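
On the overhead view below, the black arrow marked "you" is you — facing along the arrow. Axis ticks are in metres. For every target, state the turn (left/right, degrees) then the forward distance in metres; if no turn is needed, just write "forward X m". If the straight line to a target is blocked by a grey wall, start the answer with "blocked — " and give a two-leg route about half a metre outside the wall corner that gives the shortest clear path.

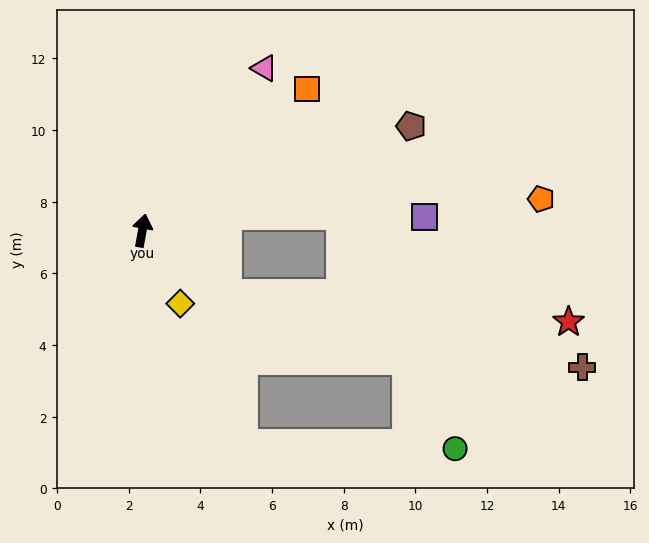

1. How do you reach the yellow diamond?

turn right 142°, forward 2.3 m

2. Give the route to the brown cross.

blocked — turn right 117°, forward 2.9 m, then turn left 26°, forward 10.1 m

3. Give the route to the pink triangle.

turn right 27°, forward 5.7 m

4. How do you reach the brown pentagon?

turn right 58°, forward 8.0 m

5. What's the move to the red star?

blocked — turn right 117°, forward 2.9 m, then turn left 33°, forward 9.6 m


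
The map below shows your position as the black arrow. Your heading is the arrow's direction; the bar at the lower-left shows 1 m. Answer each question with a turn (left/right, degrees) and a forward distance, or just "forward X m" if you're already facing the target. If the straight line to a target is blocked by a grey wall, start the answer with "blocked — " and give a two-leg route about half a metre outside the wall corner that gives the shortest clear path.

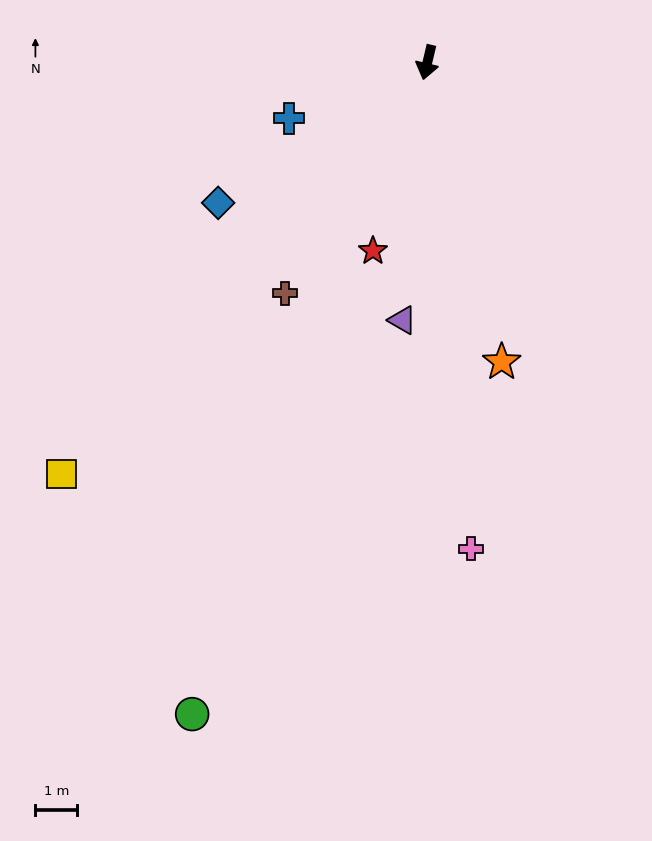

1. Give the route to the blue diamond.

turn right 43°, forward 6.1 m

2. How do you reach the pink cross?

turn left 18°, forward 11.7 m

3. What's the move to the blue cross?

turn right 55°, forward 3.6 m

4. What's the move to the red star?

turn right 3°, forward 4.7 m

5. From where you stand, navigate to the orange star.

turn left 27°, forward 7.4 m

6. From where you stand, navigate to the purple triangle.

turn left 8°, forward 6.2 m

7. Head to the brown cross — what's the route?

turn right 18°, forward 6.5 m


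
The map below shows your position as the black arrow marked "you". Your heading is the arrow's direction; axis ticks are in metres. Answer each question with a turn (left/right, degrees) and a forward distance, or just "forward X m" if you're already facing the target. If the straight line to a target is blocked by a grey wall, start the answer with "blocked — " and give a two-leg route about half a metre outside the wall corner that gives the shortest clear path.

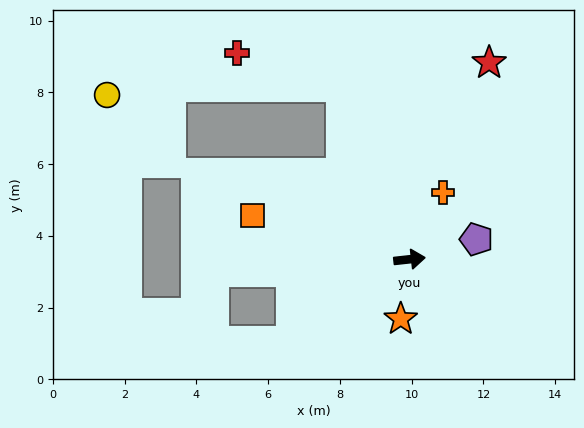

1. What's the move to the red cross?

blocked — turn left 105°, forward 5.2 m, then turn left 51°, forward 3.0 m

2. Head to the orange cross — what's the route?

turn left 57°, forward 2.1 m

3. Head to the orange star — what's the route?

turn right 105°, forward 1.7 m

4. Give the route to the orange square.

turn left 158°, forward 4.5 m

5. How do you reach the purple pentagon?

turn left 10°, forward 1.9 m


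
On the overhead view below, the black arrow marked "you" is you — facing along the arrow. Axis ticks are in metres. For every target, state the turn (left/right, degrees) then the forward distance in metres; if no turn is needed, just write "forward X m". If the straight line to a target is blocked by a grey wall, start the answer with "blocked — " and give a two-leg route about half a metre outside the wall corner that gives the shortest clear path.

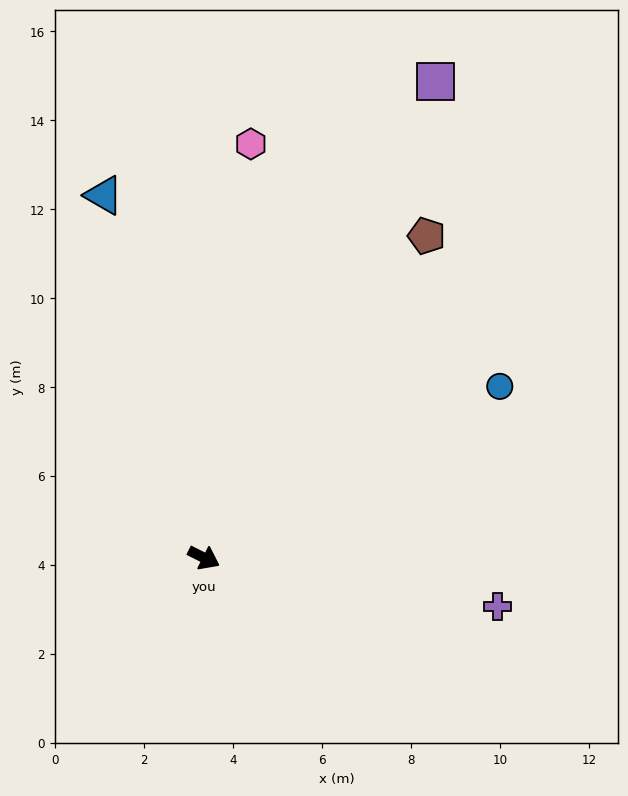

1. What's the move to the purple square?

turn left 91°, forward 11.9 m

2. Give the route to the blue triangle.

turn left 132°, forward 8.5 m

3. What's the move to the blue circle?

turn left 57°, forward 7.7 m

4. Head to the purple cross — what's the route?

turn left 17°, forward 6.7 m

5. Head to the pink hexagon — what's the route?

turn left 110°, forward 9.4 m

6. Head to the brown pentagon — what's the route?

turn left 82°, forward 8.8 m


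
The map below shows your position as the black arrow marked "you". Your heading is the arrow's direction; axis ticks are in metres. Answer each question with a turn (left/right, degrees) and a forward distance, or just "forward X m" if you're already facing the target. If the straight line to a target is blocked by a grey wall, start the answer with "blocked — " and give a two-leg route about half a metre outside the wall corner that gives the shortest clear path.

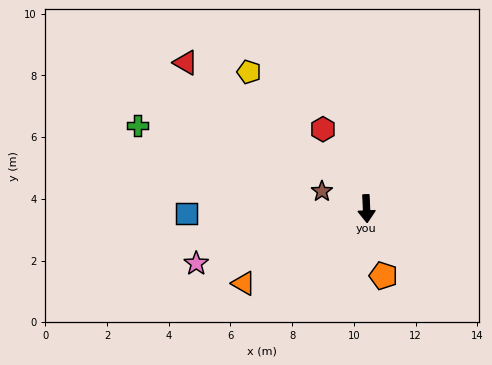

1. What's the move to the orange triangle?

turn right 61°, forward 4.7 m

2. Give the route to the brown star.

turn right 114°, forward 1.6 m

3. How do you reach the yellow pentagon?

turn right 142°, forward 5.8 m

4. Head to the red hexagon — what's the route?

turn right 154°, forward 2.9 m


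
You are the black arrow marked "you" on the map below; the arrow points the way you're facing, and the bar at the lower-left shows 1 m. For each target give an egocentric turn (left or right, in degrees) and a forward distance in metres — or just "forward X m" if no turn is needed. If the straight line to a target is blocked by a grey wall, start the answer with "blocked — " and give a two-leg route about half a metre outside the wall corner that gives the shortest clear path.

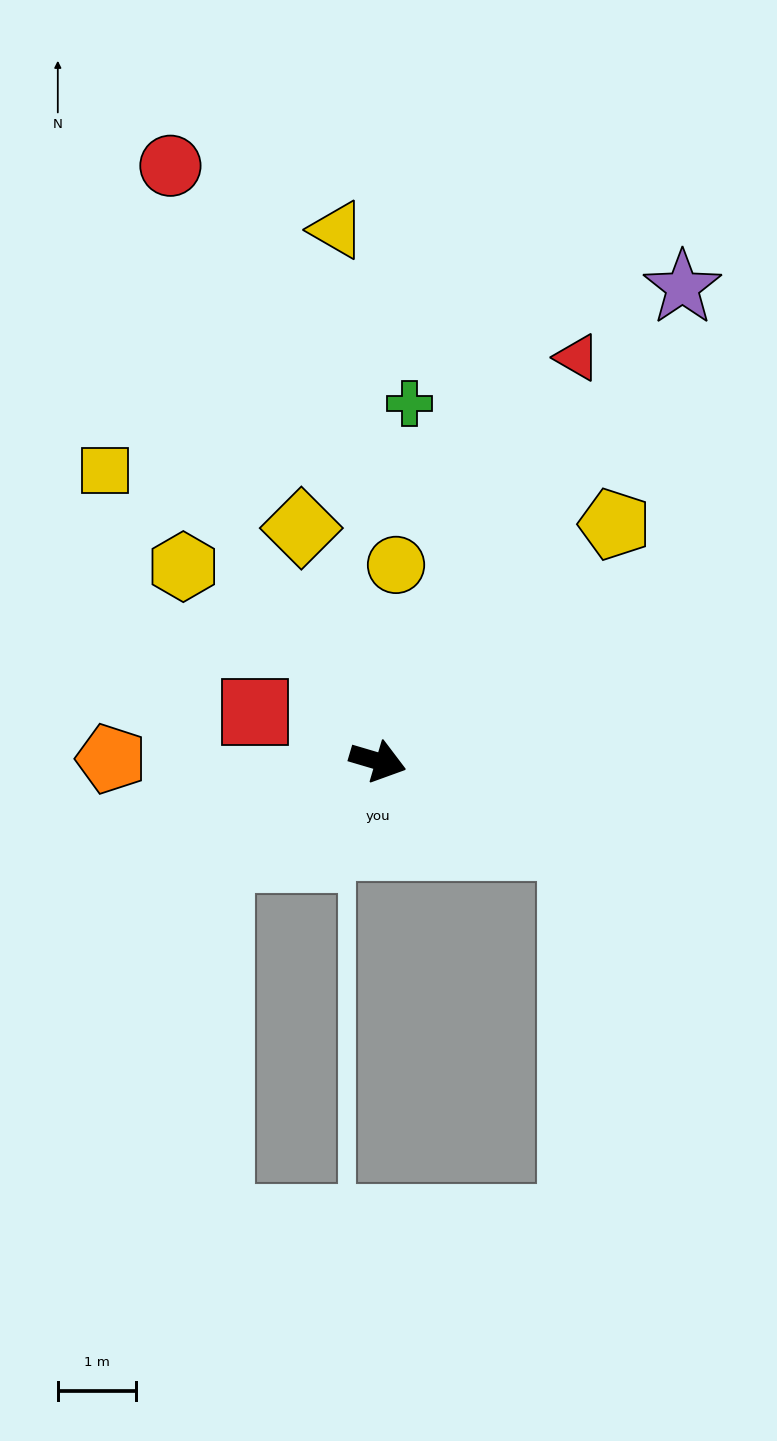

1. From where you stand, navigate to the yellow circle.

turn left 101°, forward 2.5 m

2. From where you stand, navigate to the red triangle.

turn left 80°, forward 5.7 m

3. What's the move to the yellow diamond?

turn left 125°, forward 3.1 m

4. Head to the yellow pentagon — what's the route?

turn left 61°, forward 4.3 m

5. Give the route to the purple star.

turn left 74°, forward 7.2 m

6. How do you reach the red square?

turn left 175°, forward 1.7 m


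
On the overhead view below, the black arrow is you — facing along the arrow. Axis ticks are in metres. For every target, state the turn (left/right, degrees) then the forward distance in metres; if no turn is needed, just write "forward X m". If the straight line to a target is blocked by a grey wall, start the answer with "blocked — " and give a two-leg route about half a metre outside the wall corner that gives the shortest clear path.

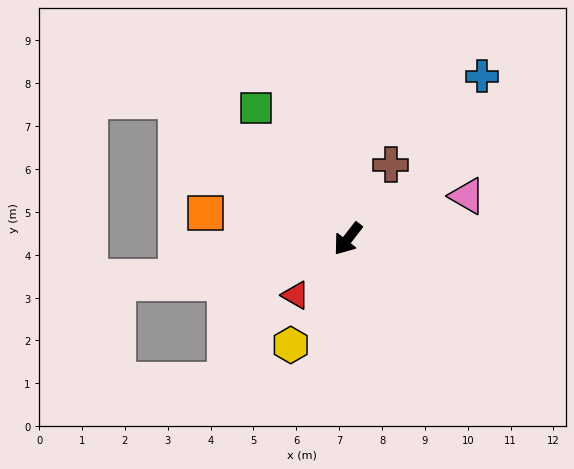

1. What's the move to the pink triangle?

turn left 148°, forward 3.0 m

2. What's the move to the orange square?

turn right 62°, forward 3.4 m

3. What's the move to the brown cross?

turn right 172°, forward 2.0 m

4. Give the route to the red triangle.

turn right 5°, forward 1.8 m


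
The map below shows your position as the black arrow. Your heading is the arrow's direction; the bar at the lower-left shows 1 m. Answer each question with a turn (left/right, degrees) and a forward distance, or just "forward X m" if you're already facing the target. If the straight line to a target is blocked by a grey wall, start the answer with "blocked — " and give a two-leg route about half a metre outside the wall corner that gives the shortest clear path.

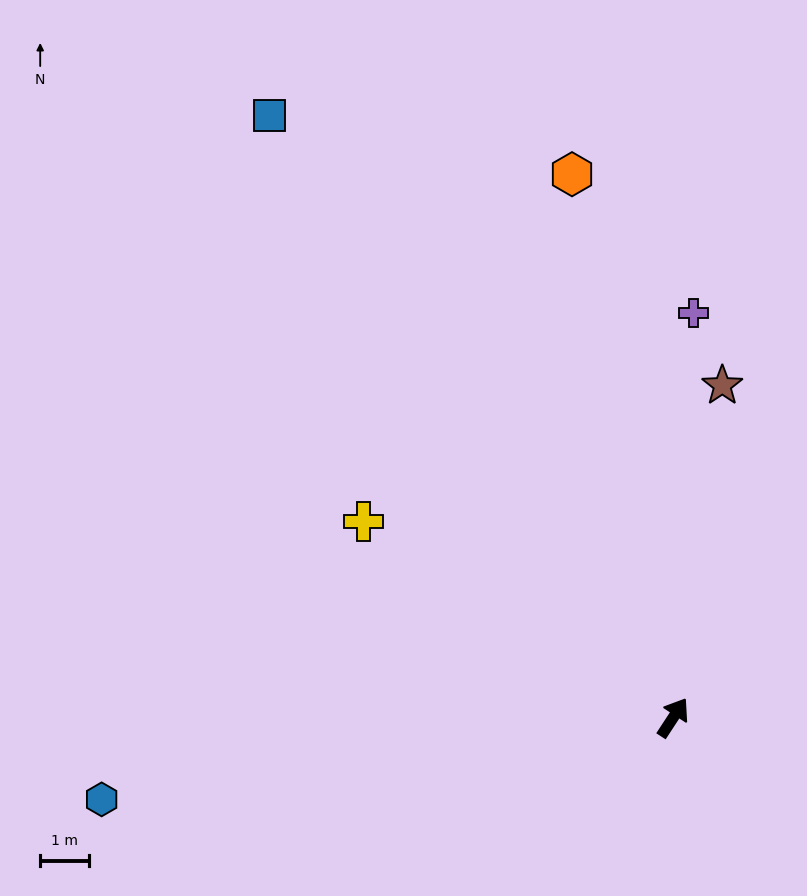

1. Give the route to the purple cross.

turn left 30°, forward 8.4 m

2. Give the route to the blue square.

turn left 67°, forward 15.0 m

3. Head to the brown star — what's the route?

turn left 25°, forward 6.9 m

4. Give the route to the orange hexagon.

turn left 44°, forward 11.4 m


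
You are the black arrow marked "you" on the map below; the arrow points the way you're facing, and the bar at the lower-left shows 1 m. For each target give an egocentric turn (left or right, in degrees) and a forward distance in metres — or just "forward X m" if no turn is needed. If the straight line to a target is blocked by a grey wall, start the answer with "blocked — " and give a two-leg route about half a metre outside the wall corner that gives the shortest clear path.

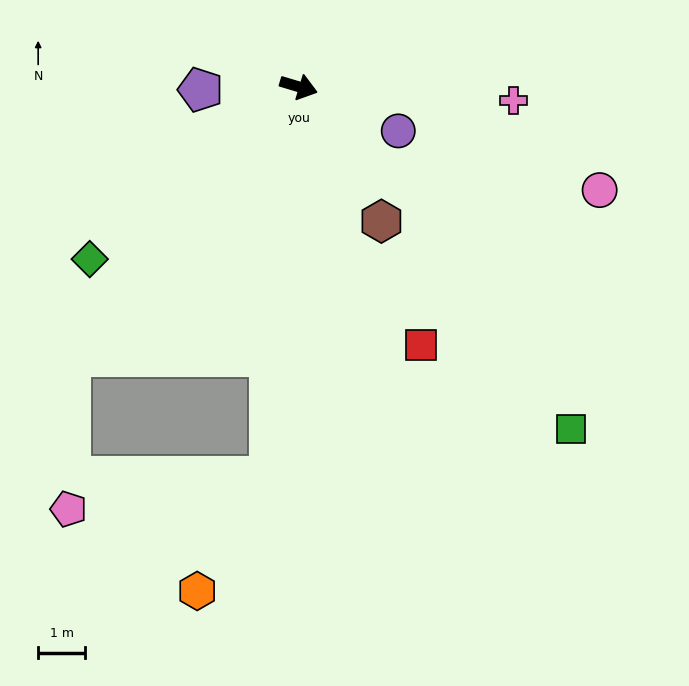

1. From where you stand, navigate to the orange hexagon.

blocked — turn right 78°, forward 8.3 m, then turn right 27°, forward 2.9 m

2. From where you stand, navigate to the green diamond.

turn right 124°, forward 5.8 m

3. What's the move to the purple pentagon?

turn right 162°, forward 2.1 m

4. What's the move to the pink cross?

turn left 13°, forward 4.6 m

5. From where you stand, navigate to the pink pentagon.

blocked — turn right 113°, forward 7.5 m, then turn left 39°, forward 3.2 m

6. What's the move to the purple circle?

turn right 7°, forward 2.3 m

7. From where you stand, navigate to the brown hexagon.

turn right 42°, forward 3.4 m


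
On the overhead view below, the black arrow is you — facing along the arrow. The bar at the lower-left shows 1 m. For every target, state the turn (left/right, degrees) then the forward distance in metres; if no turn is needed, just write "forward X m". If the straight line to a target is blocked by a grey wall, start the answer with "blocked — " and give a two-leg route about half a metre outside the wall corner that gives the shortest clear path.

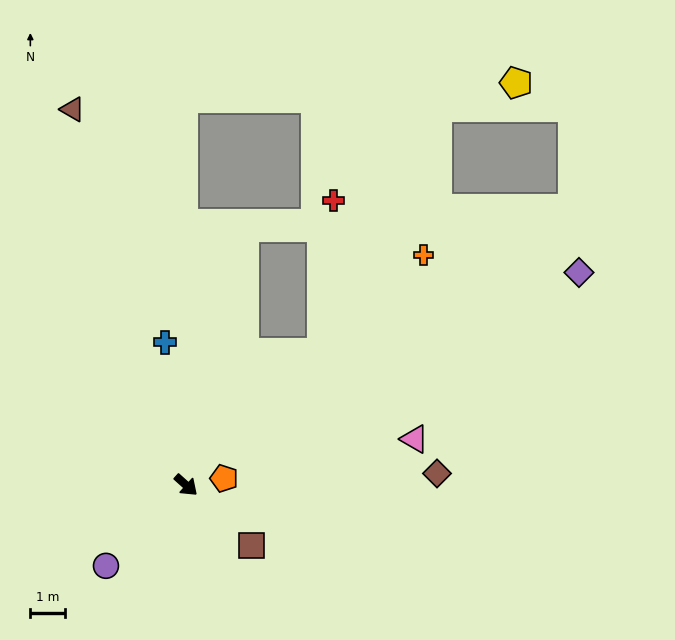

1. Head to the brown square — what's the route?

forward 2.6 m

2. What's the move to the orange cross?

turn left 86°, forward 9.6 m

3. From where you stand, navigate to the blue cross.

turn left 140°, forward 4.2 m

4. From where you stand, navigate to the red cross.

blocked — turn left 86°, forward 5.5 m, then turn left 41°, forward 4.4 m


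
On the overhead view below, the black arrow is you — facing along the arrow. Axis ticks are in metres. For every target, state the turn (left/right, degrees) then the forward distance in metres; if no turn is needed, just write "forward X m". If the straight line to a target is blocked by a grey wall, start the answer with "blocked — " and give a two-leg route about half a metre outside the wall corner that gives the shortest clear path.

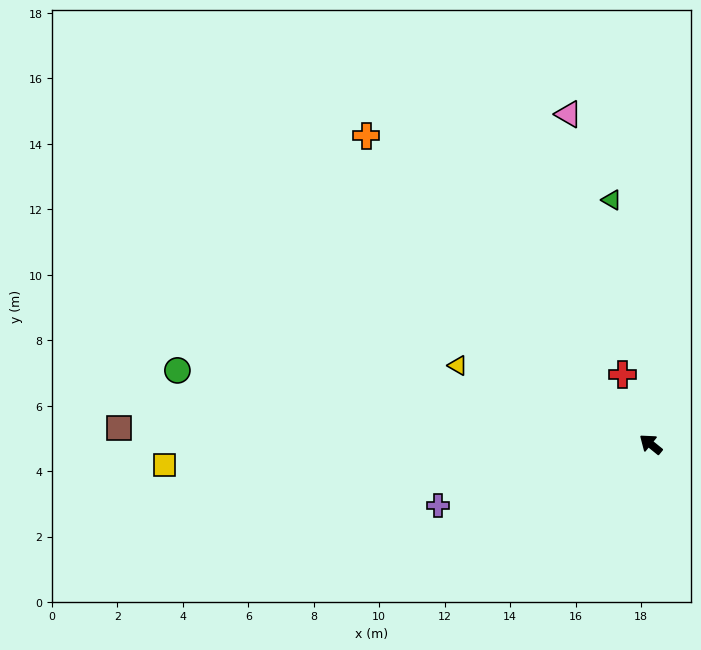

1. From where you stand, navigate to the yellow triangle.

turn left 17°, forward 6.4 m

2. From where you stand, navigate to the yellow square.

turn left 41°, forward 14.9 m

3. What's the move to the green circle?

turn left 30°, forward 14.6 m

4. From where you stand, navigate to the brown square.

turn left 37°, forward 16.3 m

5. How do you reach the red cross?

turn right 29°, forward 2.3 m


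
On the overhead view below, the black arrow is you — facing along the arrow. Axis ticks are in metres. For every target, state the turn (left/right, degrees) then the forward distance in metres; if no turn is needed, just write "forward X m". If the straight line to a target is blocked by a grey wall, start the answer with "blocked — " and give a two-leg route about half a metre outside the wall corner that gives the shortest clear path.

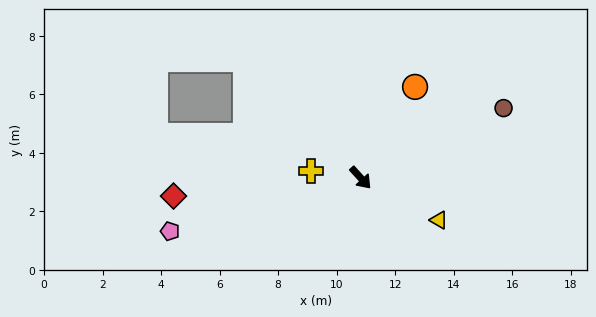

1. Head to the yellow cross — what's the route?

turn right 140°, forward 1.7 m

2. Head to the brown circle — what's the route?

turn left 74°, forward 5.4 m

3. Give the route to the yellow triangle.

turn left 19°, forward 3.0 m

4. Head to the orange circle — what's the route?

turn left 107°, forward 3.6 m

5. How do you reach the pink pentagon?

turn right 117°, forward 6.8 m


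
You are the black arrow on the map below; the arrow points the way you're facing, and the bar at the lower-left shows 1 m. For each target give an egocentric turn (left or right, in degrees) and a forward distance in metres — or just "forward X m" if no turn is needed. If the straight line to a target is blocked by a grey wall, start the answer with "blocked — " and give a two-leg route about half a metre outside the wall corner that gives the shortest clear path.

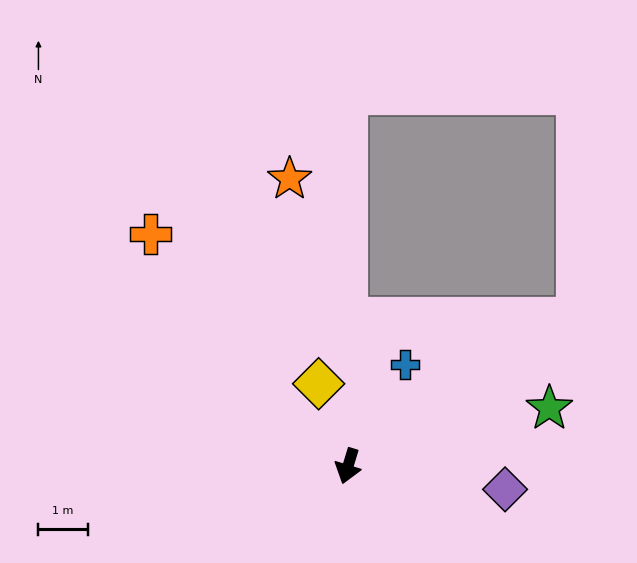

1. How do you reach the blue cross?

turn left 168°, forward 2.4 m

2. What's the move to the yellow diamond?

turn right 143°, forward 1.8 m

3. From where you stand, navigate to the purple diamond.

turn left 99°, forward 3.2 m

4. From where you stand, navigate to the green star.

turn left 123°, forward 4.3 m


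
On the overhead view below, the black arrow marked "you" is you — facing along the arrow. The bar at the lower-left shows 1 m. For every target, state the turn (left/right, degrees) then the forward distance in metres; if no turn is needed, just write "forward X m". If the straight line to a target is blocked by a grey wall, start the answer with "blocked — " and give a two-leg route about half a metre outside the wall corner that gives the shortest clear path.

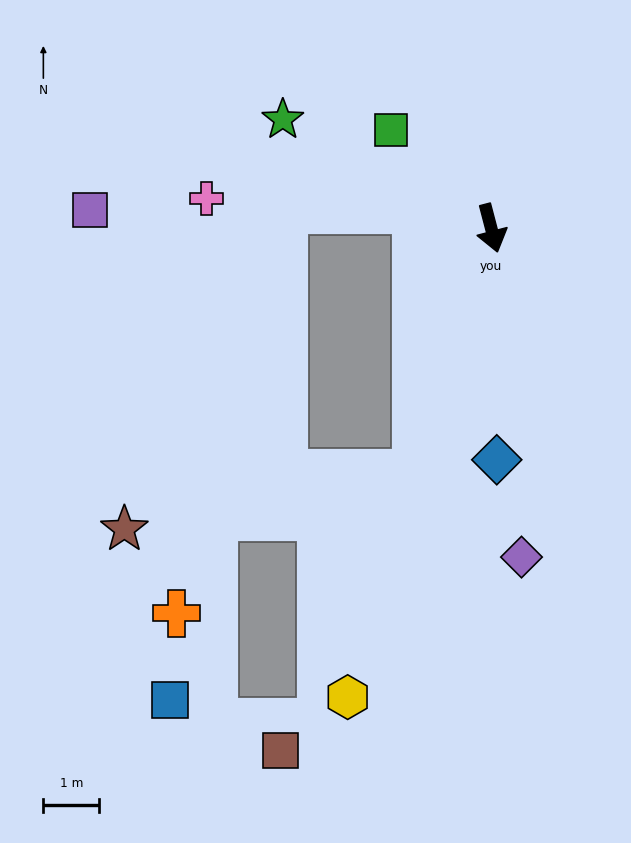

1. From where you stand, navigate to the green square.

turn right 149°, forward 2.5 m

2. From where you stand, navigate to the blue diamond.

turn right 13°, forward 4.1 m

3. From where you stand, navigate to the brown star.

blocked — turn right 32°, forward 4.6 m, then turn right 62°, forward 5.3 m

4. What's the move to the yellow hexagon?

turn right 32°, forward 8.7 m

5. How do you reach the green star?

turn right 132°, forward 4.2 m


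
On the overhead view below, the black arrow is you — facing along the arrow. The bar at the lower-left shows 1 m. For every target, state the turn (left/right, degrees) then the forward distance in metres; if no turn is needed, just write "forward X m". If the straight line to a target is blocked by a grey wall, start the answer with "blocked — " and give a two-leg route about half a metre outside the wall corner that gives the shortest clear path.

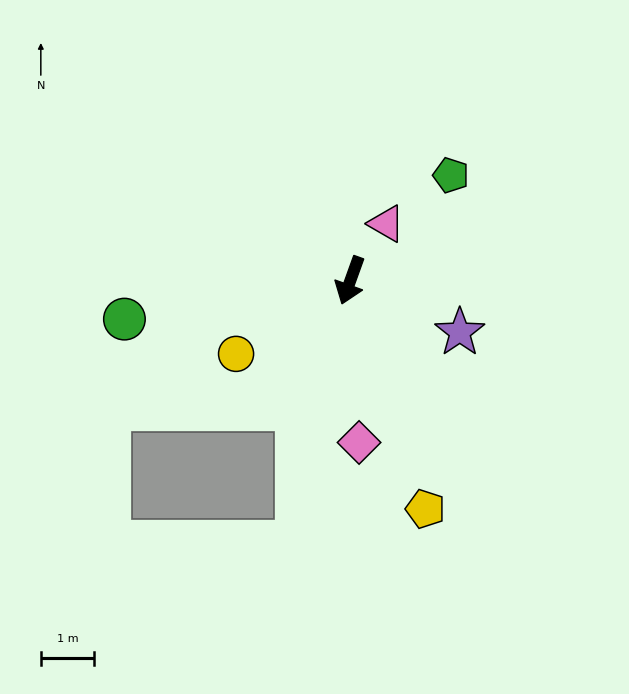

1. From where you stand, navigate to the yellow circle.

turn right 37°, forward 2.6 m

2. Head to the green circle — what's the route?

turn right 60°, forward 4.3 m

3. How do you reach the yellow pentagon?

turn left 38°, forward 4.5 m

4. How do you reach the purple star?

turn left 84°, forward 2.3 m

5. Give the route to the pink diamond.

turn left 23°, forward 3.1 m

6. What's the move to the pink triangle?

turn left 167°, forward 1.3 m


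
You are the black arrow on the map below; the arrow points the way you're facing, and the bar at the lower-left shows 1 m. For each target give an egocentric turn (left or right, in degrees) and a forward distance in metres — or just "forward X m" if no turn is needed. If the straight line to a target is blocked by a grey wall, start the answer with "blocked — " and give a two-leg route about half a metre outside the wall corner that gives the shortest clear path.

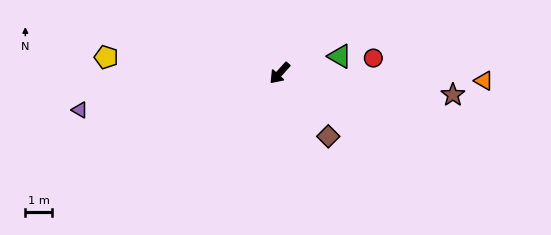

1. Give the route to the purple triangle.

turn right 37°, forward 7.5 m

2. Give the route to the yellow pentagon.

turn right 53°, forward 6.4 m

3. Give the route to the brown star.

turn left 125°, forward 6.4 m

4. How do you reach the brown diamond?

turn left 80°, forward 2.9 m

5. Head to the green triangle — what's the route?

turn left 148°, forward 2.3 m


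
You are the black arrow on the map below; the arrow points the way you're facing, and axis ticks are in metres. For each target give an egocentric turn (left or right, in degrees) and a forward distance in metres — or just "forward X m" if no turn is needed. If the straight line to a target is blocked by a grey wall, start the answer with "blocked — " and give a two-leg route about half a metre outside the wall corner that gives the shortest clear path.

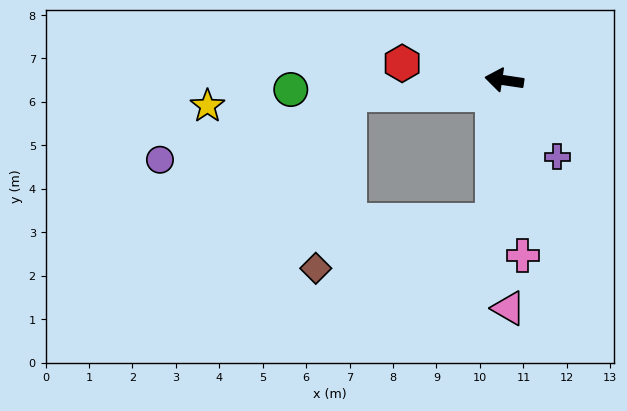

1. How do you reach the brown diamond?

blocked — turn left 94°, forward 3.3 m, then turn right 71°, forward 4.2 m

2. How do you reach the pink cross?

turn left 105°, forward 4.1 m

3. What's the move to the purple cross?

turn left 133°, forward 2.1 m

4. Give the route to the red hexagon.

forward 2.4 m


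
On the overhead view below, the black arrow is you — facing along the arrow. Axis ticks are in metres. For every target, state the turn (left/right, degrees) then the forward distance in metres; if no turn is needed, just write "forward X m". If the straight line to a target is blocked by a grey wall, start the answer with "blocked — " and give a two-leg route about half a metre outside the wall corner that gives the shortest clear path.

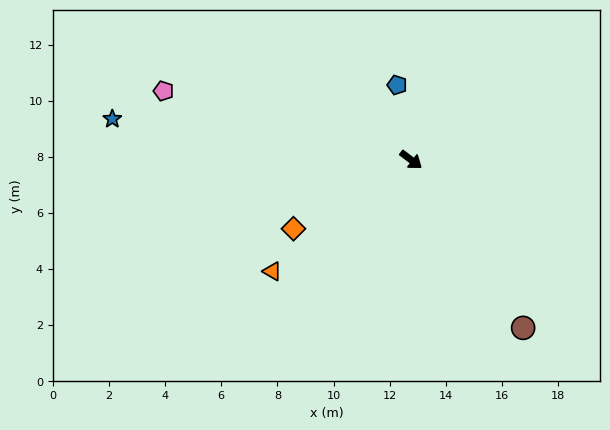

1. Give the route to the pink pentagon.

turn right 158°, forward 9.1 m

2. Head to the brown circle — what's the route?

turn right 19°, forward 7.2 m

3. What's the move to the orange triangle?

turn right 104°, forward 6.3 m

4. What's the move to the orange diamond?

turn right 112°, forward 4.9 m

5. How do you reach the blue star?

turn right 151°, forward 10.7 m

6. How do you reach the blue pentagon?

turn left 138°, forward 2.7 m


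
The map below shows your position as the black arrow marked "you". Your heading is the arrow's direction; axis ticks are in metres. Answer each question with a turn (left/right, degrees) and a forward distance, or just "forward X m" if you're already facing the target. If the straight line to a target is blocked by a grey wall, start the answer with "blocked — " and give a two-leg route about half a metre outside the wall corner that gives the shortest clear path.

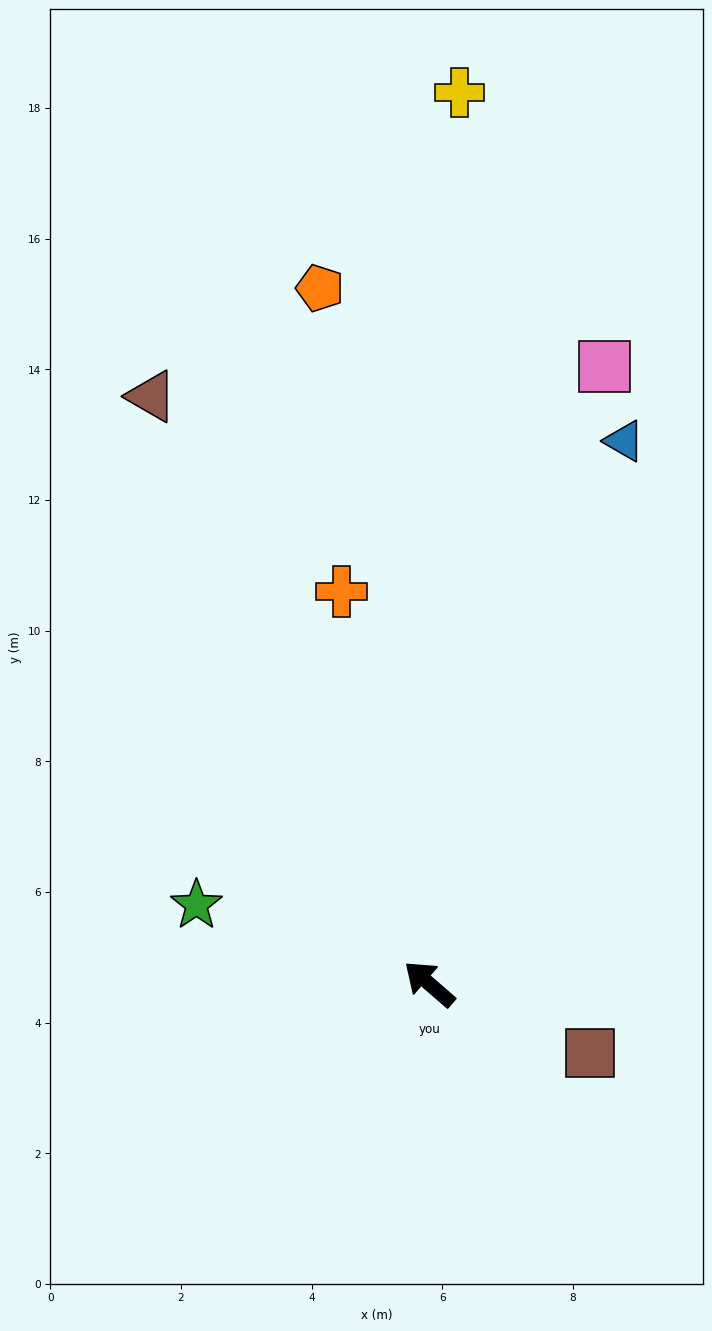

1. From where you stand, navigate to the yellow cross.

turn right 51°, forward 13.7 m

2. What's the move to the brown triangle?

turn right 24°, forward 9.9 m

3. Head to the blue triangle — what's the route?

turn right 69°, forward 8.8 m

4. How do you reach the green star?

turn left 22°, forward 3.8 m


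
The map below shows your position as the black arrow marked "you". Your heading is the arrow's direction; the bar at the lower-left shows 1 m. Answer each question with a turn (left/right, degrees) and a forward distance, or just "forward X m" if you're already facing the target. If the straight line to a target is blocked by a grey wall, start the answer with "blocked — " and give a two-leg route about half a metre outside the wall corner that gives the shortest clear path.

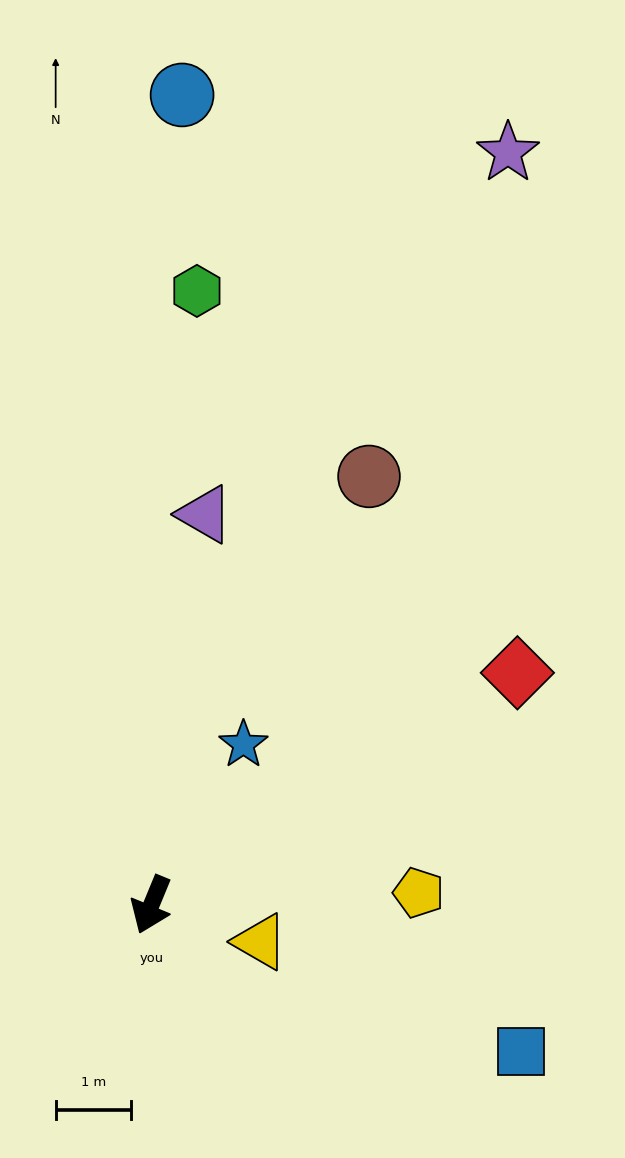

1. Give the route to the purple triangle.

turn right 165°, forward 5.2 m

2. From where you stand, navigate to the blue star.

turn left 173°, forward 2.5 m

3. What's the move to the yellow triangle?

turn left 94°, forward 1.5 m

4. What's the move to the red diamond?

turn left 145°, forward 5.7 m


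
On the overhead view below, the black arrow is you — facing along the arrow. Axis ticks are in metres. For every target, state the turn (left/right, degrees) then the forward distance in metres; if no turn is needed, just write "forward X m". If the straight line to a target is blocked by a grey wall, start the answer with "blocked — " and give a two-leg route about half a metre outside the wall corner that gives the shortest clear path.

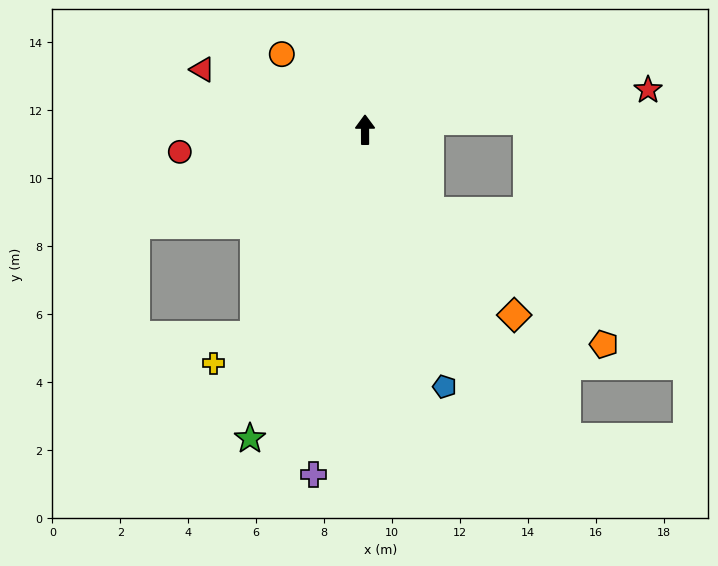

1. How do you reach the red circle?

turn left 97°, forward 5.5 m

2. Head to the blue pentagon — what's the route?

turn right 163°, forward 7.9 m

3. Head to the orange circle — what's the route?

turn left 48°, forward 3.3 m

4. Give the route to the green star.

turn left 159°, forward 9.7 m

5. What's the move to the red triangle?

turn left 70°, forward 5.1 m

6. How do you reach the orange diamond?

turn right 141°, forward 7.0 m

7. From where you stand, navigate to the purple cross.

turn left 171°, forward 10.3 m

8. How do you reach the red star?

turn right 82°, forward 8.4 m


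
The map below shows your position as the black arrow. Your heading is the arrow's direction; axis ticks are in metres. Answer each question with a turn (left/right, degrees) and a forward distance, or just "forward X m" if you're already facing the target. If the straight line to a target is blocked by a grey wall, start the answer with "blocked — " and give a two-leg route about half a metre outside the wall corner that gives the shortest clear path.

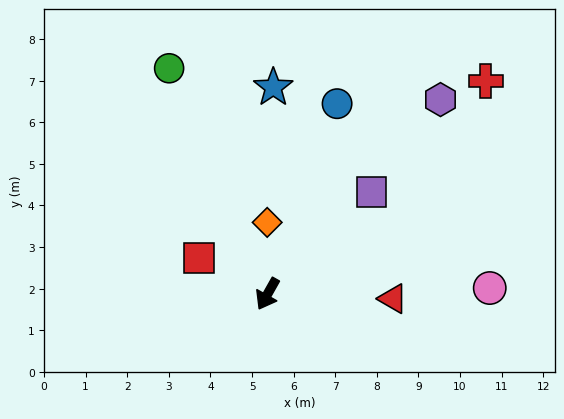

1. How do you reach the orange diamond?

turn right 150°, forward 1.7 m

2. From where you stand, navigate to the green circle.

turn right 127°, forward 5.9 m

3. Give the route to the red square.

turn right 88°, forward 1.9 m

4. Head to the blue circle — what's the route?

turn right 171°, forward 4.9 m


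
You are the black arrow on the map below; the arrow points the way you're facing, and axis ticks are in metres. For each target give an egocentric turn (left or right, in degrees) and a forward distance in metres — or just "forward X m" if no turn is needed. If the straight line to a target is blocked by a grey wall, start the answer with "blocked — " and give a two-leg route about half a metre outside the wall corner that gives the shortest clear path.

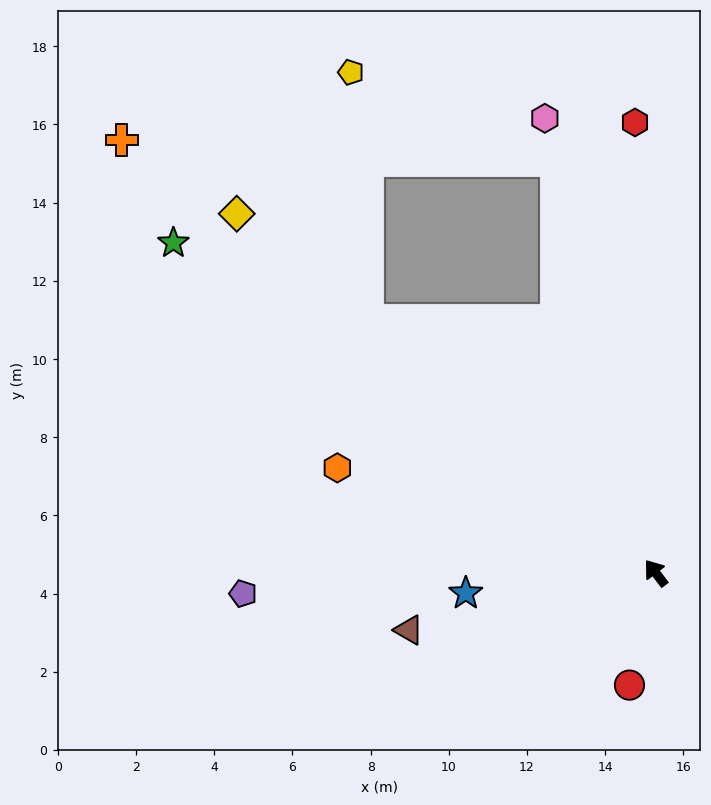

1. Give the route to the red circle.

turn left 130°, forward 2.9 m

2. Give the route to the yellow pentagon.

blocked — turn left 12°, forward 9.8 m, then turn right 45°, forward 6.4 m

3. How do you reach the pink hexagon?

turn right 24°, forward 12.0 m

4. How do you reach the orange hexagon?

turn left 34°, forward 8.6 m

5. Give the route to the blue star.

turn left 59°, forward 4.9 m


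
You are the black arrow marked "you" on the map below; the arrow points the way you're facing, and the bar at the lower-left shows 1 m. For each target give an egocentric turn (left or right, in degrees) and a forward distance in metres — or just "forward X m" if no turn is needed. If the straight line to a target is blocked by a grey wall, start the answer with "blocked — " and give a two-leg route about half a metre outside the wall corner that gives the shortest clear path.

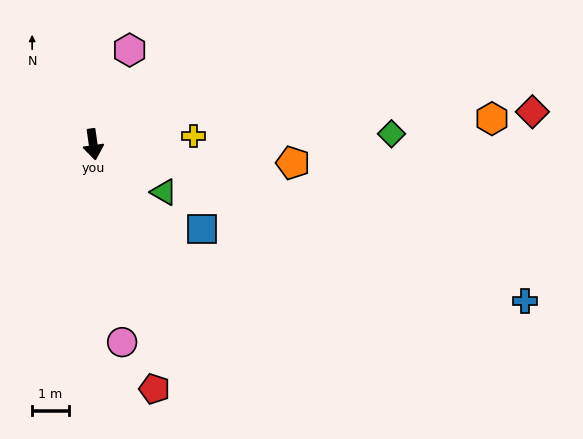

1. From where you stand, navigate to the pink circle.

forward 5.4 m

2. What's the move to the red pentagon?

turn left 6°, forward 6.9 m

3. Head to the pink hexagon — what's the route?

turn left 151°, forward 2.7 m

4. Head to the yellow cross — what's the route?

turn left 87°, forward 2.7 m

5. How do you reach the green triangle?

turn left 48°, forward 2.3 m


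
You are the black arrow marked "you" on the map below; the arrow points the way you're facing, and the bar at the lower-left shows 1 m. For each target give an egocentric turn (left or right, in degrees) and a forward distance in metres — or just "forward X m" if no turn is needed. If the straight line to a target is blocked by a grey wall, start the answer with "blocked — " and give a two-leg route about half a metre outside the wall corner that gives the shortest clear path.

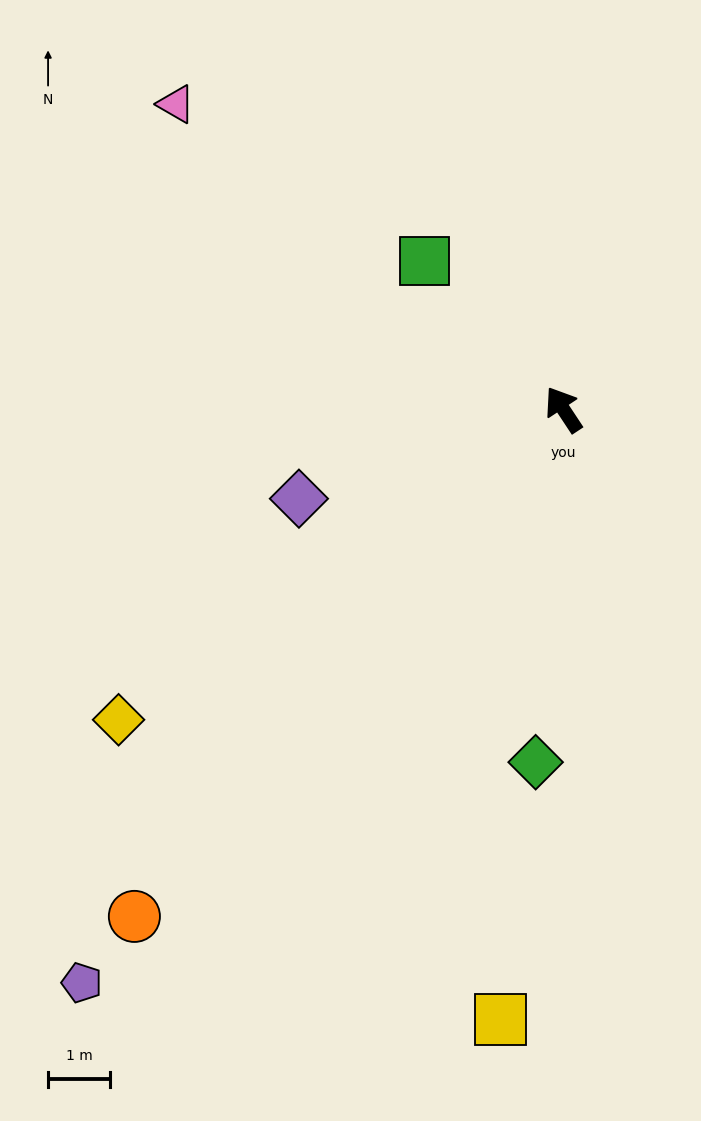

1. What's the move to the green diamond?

turn left 142°, forward 5.7 m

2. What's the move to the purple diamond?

turn left 75°, forward 4.5 m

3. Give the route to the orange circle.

turn left 106°, forward 10.8 m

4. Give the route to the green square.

turn left 10°, forward 3.3 m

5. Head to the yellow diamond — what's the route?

turn left 91°, forward 8.8 m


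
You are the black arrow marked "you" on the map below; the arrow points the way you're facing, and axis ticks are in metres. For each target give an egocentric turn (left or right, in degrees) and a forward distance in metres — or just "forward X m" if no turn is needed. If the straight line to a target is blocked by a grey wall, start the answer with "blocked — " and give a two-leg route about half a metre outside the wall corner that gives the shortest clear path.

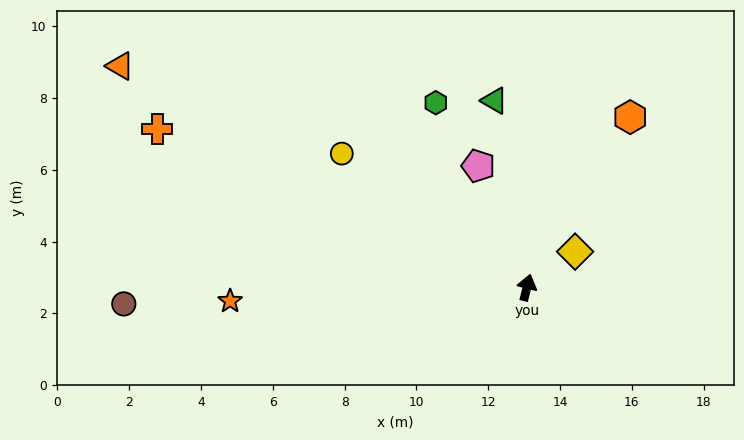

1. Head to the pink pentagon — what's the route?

turn left 36°, forward 3.6 m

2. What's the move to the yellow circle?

turn left 68°, forward 6.4 m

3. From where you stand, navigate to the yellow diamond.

turn right 39°, forward 1.7 m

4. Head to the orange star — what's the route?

turn left 107°, forward 8.3 m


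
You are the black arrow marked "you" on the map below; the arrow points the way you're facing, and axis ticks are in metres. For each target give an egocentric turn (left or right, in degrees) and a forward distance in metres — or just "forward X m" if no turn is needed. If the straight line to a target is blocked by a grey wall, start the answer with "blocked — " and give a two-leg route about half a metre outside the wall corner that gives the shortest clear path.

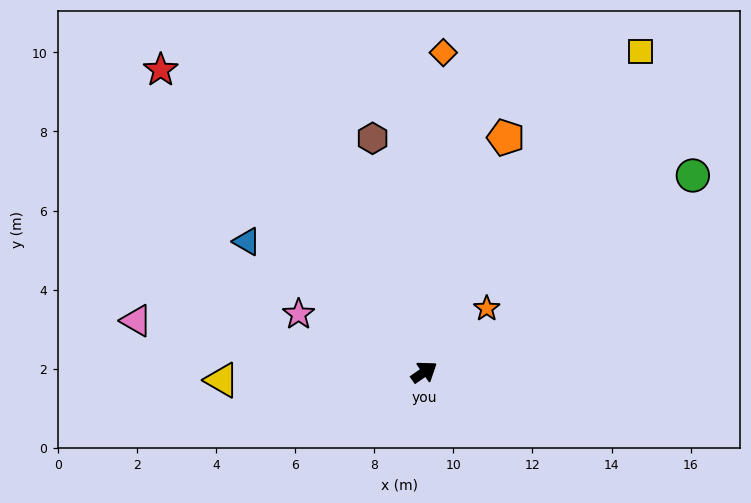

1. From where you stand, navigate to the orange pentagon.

turn left 36°, forward 6.3 m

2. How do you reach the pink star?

turn left 120°, forward 3.5 m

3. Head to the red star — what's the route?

turn left 96°, forward 10.1 m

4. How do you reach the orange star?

turn left 11°, forward 2.3 m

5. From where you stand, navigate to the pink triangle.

turn left 135°, forward 7.4 m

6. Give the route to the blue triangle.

turn left 109°, forward 5.6 m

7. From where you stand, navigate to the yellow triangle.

turn left 147°, forward 5.1 m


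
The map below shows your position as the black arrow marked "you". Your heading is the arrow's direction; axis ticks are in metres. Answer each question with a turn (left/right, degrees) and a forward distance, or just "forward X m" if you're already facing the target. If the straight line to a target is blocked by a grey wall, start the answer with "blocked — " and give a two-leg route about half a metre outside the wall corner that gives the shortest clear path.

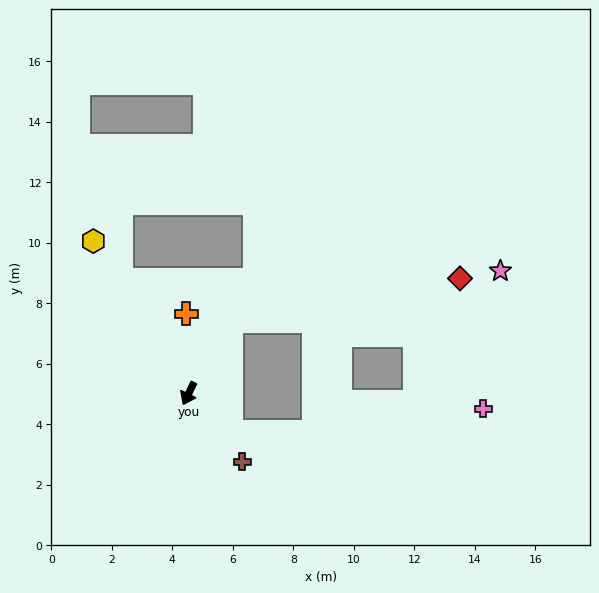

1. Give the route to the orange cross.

turn right 152°, forward 2.6 m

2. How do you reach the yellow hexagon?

turn right 122°, forward 5.9 m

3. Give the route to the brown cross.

turn left 64°, forward 2.9 m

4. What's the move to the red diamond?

blocked — turn left 176°, forward 2.8 m, then turn right 50°, forward 7.7 m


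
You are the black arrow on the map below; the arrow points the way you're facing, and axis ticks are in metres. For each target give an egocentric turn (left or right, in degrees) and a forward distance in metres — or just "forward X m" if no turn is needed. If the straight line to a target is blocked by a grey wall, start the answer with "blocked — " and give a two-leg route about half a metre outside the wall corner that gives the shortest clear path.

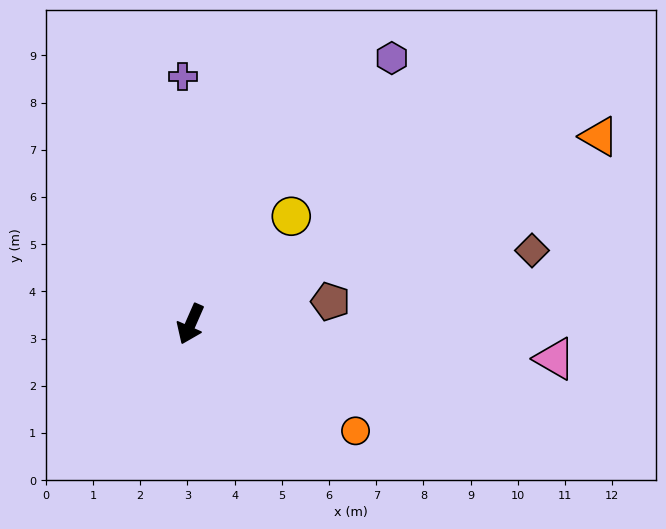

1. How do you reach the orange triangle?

turn left 138°, forward 9.5 m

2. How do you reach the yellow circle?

turn left 161°, forward 3.1 m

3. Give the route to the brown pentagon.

turn left 123°, forward 3.0 m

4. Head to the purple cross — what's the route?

turn right 155°, forward 5.2 m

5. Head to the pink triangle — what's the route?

turn left 108°, forward 7.7 m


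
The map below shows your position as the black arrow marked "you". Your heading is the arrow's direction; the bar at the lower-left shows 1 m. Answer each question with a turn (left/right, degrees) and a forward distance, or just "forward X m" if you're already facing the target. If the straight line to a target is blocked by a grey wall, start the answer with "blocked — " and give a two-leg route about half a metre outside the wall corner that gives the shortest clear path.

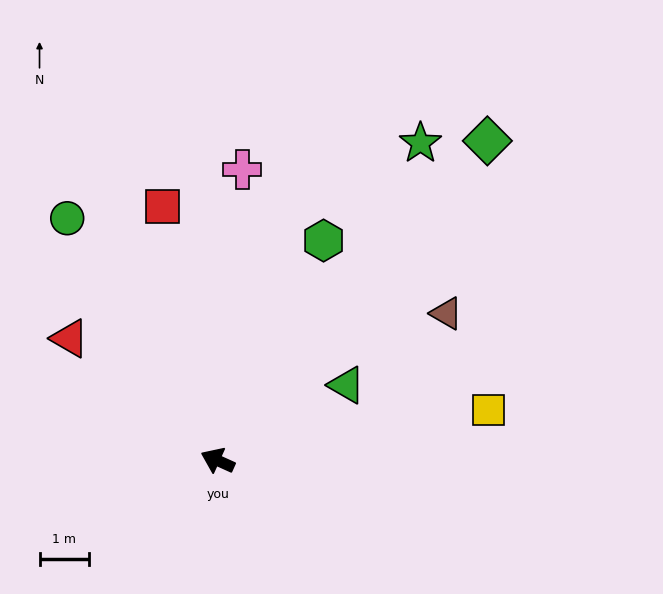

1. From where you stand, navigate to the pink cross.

turn right 71°, forward 5.9 m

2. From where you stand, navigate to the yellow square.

turn right 145°, forward 5.6 m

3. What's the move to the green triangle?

turn right 125°, forward 3.0 m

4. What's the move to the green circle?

turn right 34°, forward 5.8 m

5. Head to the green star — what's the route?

turn right 98°, forward 7.6 m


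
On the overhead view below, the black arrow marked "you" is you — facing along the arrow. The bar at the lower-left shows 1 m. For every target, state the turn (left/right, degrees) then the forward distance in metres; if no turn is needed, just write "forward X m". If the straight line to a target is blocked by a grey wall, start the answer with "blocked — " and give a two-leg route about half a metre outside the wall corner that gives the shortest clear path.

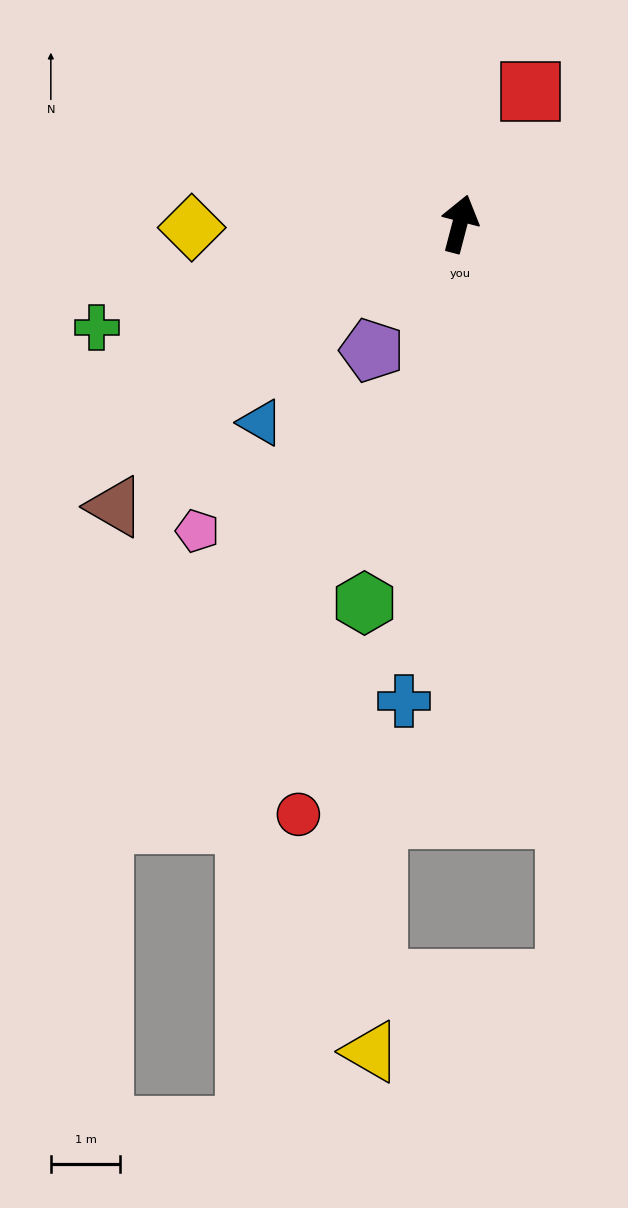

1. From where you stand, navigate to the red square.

turn right 13°, forward 2.2 m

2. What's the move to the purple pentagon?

turn left 160°, forward 2.2 m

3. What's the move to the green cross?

turn left 121°, forward 5.4 m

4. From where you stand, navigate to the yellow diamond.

turn left 105°, forward 3.9 m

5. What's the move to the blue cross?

turn right 172°, forward 6.9 m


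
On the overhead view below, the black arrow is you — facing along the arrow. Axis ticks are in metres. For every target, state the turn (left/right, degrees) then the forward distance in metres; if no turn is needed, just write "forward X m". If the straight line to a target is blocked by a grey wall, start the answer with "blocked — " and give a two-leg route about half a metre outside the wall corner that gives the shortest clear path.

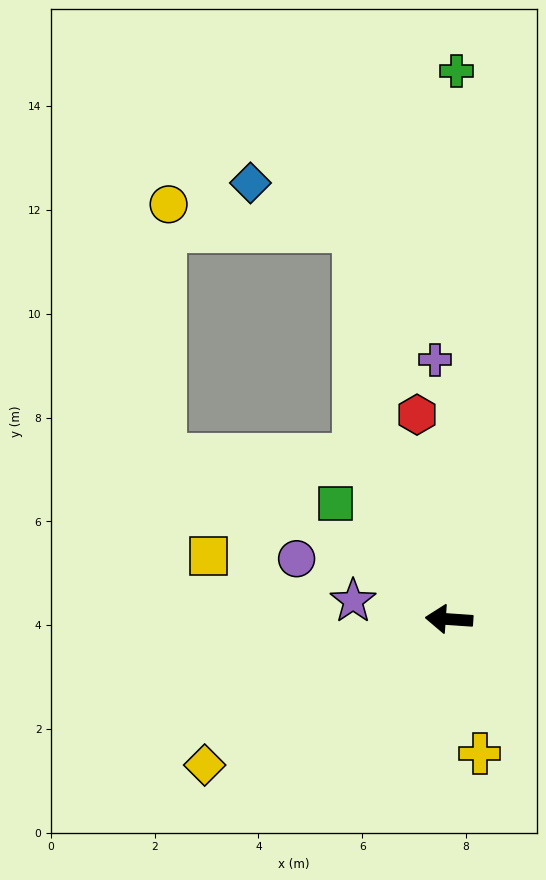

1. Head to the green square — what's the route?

turn right 42°, forward 3.1 m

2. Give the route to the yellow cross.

turn left 107°, forward 2.7 m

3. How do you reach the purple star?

turn right 7°, forward 1.9 m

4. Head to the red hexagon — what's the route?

turn right 77°, forward 4.0 m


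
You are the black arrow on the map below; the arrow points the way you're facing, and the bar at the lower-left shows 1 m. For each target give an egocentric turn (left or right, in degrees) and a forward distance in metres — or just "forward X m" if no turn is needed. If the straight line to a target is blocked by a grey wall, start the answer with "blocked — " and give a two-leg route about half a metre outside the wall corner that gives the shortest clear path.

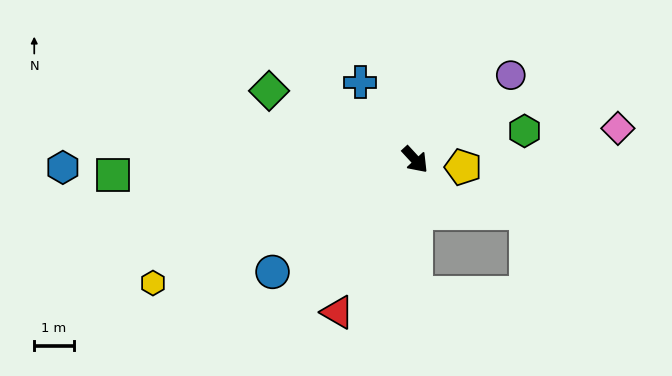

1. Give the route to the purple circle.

turn left 89°, forward 3.2 m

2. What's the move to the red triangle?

turn right 70°, forward 4.3 m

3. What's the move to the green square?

turn right 130°, forward 7.6 m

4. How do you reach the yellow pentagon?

turn left 39°, forward 1.2 m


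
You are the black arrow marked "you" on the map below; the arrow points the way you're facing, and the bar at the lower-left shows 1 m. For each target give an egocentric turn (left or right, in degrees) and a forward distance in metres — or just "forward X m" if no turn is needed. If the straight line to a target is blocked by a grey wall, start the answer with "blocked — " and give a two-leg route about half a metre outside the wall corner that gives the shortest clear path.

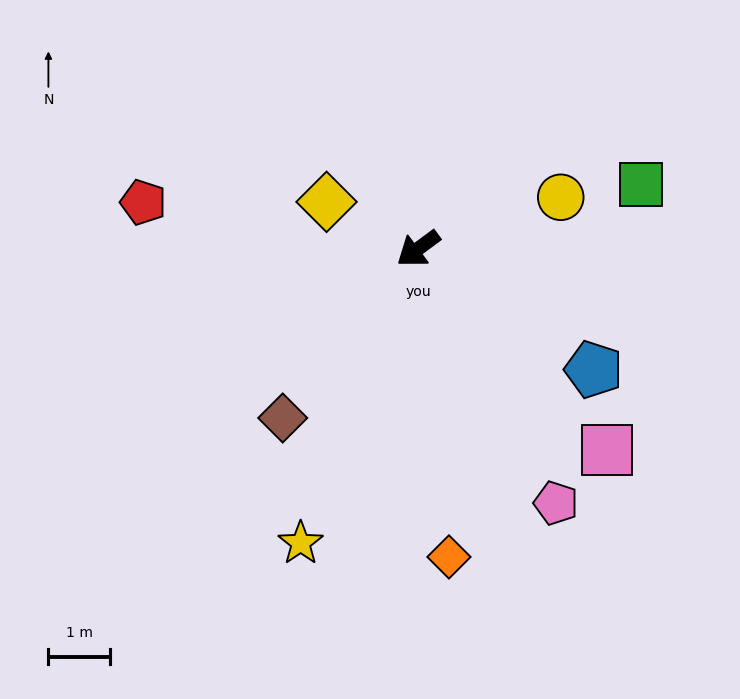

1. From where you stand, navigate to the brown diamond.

turn left 15°, forward 3.5 m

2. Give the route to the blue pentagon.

turn left 109°, forward 3.4 m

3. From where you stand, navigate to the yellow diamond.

turn right 64°, forward 1.7 m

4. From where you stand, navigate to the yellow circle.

turn left 163°, forward 2.4 m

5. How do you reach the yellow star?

turn left 32°, forward 5.1 m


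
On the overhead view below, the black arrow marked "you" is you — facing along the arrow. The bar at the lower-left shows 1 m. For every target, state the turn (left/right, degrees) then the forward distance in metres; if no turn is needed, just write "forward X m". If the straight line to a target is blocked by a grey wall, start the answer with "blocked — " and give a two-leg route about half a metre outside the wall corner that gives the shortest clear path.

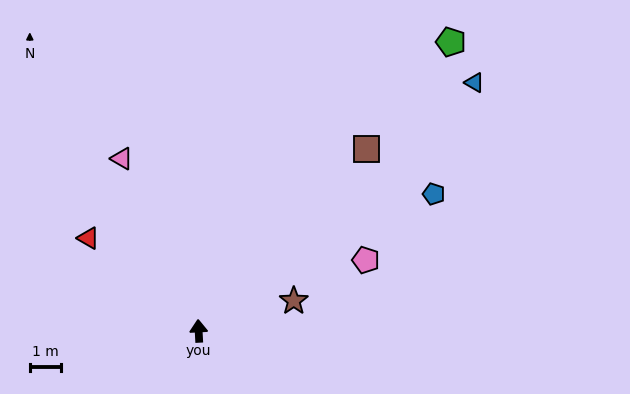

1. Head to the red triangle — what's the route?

turn left 47°, forward 4.6 m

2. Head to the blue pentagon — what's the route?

turn right 63°, forward 8.7 m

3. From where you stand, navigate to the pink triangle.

turn left 21°, forward 6.0 m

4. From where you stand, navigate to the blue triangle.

turn right 51°, forward 11.9 m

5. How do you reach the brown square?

turn right 46°, forward 7.9 m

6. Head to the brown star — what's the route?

turn right 75°, forward 3.2 m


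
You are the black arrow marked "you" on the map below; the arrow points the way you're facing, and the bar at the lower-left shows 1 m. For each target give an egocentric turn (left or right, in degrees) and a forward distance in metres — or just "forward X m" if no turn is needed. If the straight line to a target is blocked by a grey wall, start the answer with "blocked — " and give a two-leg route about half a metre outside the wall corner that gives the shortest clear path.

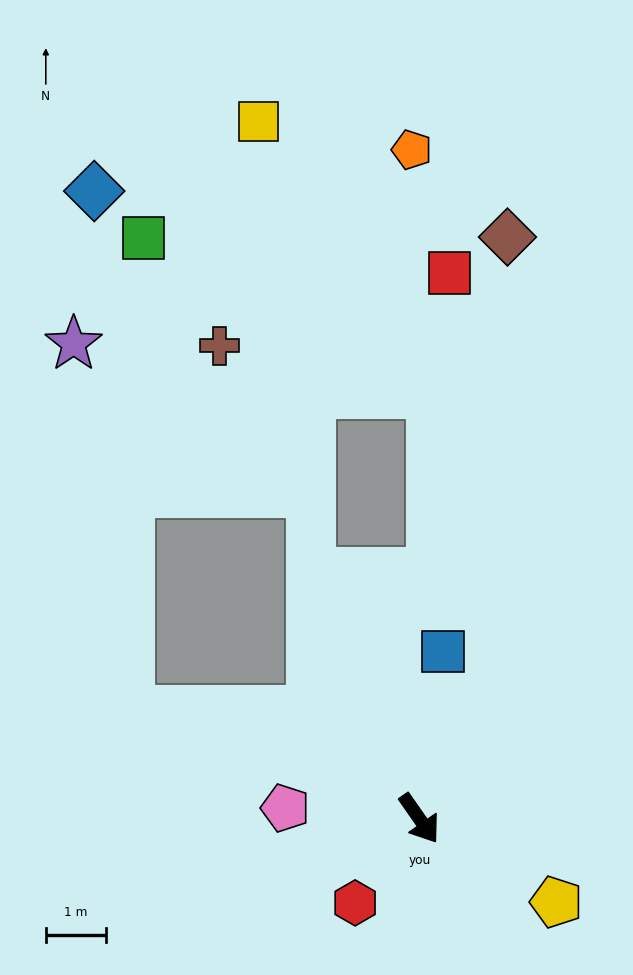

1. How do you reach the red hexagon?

turn right 72°, forward 1.8 m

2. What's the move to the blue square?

turn left 137°, forward 2.8 m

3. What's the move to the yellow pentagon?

turn left 24°, forward 2.7 m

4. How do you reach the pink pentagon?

turn right 129°, forward 2.2 m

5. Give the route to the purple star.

blocked — turn right 145°, forward 5.2 m, then turn right 61°, forward 6.2 m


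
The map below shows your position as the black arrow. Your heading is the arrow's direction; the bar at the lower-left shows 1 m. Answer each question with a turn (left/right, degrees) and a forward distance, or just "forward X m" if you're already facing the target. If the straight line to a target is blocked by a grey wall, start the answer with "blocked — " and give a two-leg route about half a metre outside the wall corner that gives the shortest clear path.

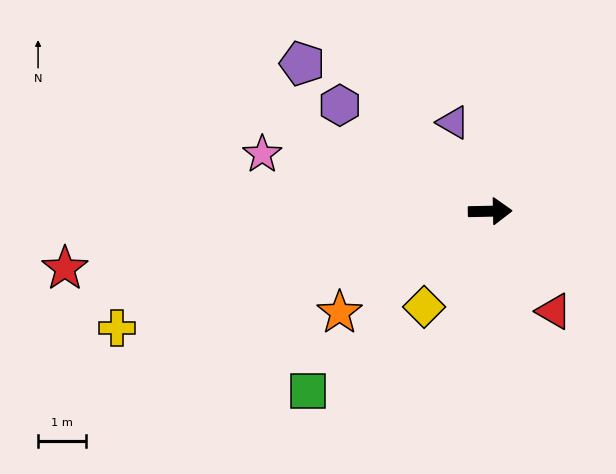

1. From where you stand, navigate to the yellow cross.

turn right 164°, forward 8.1 m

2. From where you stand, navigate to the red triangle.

turn right 59°, forward 2.5 m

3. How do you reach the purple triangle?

turn left 111°, forward 2.0 m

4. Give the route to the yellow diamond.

turn right 126°, forward 2.4 m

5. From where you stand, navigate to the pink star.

turn left 165°, forward 4.9 m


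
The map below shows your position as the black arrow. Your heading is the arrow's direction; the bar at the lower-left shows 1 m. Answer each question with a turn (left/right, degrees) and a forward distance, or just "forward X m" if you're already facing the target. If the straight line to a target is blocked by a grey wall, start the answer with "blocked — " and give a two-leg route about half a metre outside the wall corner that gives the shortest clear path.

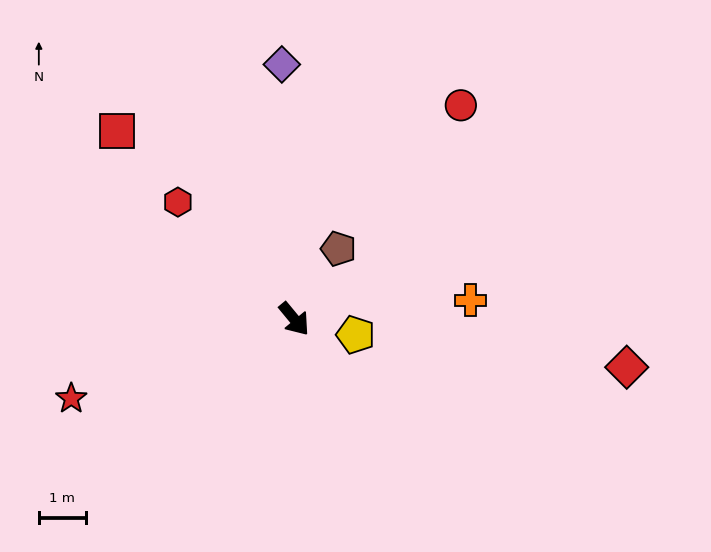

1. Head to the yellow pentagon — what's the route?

turn left 36°, forward 1.4 m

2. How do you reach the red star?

turn right 110°, forward 5.1 m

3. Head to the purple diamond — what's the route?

turn left 143°, forward 5.5 m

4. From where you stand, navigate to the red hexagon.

turn right 175°, forward 3.5 m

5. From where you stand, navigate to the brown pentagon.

turn left 108°, forward 1.8 m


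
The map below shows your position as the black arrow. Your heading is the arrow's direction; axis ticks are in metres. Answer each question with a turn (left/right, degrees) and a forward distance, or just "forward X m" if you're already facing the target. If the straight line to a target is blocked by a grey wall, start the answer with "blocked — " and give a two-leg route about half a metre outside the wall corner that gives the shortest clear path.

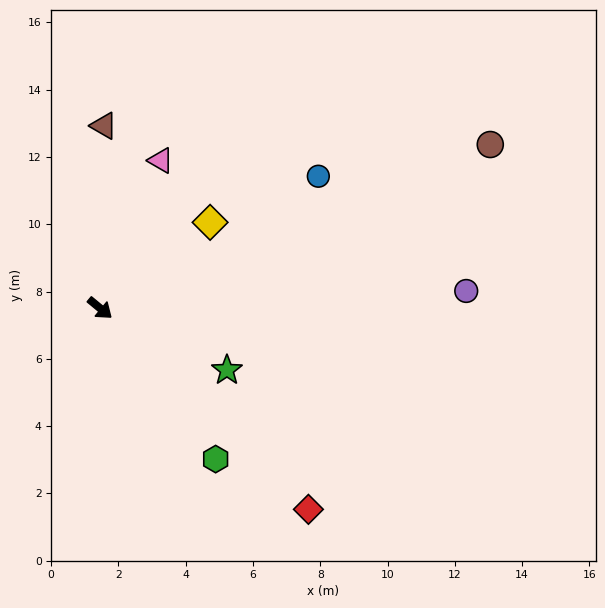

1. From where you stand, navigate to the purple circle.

turn left 42°, forward 10.9 m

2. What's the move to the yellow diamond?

turn left 78°, forward 4.1 m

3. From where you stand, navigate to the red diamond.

turn right 4°, forward 8.6 m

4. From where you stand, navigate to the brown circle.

turn left 62°, forward 12.6 m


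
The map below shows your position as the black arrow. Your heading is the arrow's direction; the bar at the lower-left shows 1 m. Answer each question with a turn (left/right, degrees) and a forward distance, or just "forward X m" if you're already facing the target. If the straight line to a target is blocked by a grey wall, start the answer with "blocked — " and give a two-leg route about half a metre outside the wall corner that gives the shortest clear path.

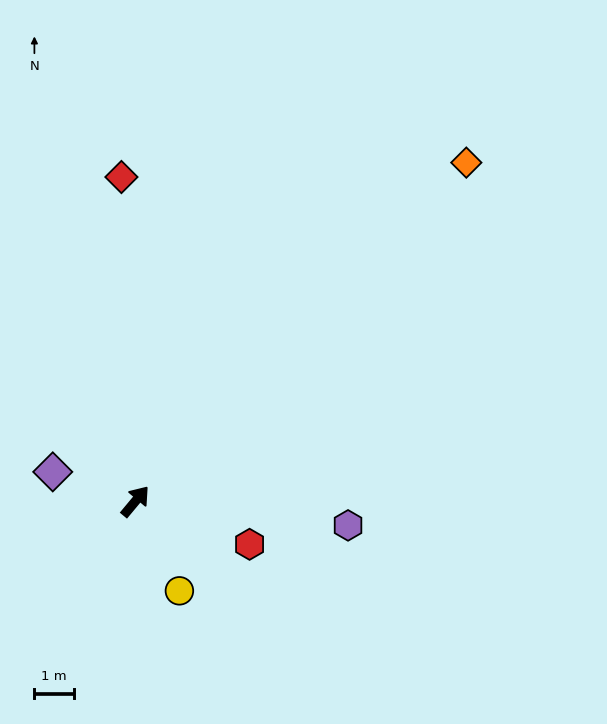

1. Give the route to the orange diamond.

turn right 5°, forward 11.9 m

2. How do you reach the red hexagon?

turn right 71°, forward 3.1 m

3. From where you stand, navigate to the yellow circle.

turn right 114°, forward 2.5 m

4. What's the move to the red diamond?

turn left 42°, forward 8.2 m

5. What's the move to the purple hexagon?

turn right 57°, forward 5.4 m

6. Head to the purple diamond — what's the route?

turn left 110°, forward 2.2 m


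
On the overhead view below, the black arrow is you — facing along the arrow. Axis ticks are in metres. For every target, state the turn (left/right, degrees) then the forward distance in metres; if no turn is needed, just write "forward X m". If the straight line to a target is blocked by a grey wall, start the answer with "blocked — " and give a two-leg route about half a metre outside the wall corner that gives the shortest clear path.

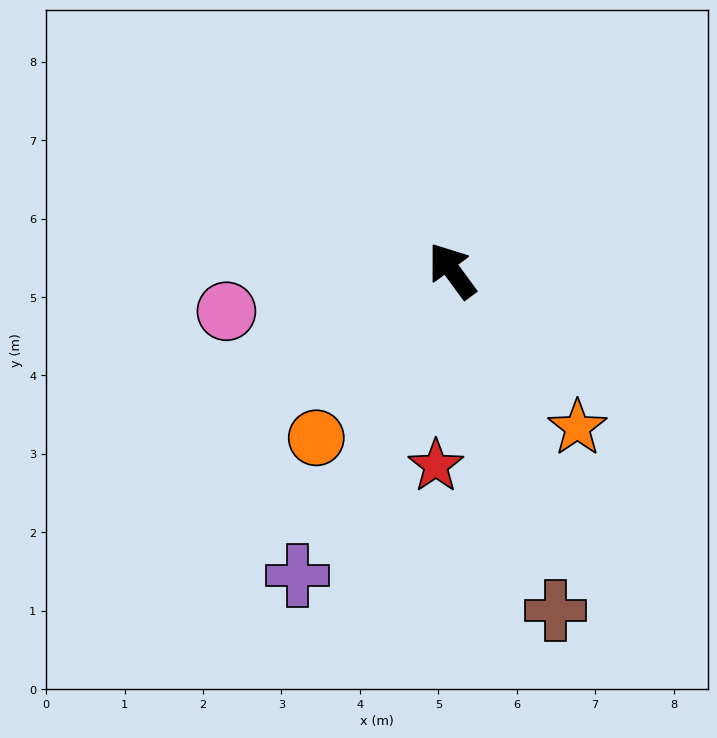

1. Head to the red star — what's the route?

turn left 139°, forward 2.5 m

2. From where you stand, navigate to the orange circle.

turn left 105°, forward 2.7 m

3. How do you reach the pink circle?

turn left 64°, forward 2.9 m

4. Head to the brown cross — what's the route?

turn left 161°, forward 4.5 m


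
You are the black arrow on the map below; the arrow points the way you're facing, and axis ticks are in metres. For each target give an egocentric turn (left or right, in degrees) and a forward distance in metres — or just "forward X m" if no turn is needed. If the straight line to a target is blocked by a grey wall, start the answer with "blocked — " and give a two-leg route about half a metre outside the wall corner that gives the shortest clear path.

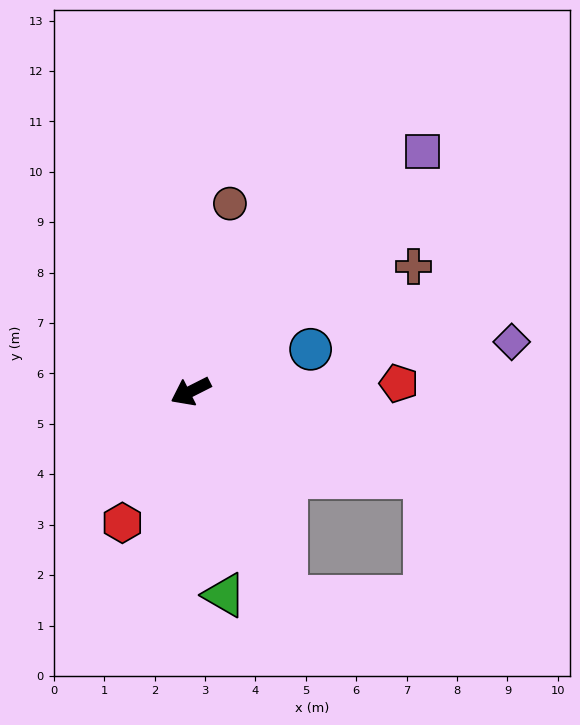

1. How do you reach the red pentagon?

turn left 155°, forward 4.1 m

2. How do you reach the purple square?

turn right 161°, forward 6.6 m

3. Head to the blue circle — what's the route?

turn left 173°, forward 2.5 m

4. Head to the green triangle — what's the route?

turn left 73°, forward 4.1 m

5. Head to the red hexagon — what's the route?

turn left 36°, forward 2.9 m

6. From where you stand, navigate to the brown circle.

turn right 129°, forward 3.8 m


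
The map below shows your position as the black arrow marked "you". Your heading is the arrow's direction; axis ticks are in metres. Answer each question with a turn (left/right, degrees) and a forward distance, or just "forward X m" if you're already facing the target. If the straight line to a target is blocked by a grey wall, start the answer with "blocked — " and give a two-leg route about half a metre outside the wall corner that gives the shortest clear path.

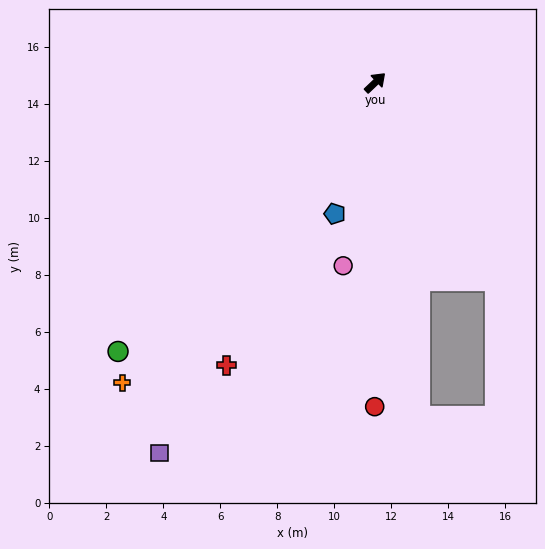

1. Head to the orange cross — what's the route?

turn right 174°, forward 13.8 m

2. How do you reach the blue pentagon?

turn right 151°, forward 4.8 m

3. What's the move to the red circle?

turn right 134°, forward 11.4 m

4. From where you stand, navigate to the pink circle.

turn right 144°, forward 6.5 m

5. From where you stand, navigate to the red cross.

turn right 161°, forward 11.2 m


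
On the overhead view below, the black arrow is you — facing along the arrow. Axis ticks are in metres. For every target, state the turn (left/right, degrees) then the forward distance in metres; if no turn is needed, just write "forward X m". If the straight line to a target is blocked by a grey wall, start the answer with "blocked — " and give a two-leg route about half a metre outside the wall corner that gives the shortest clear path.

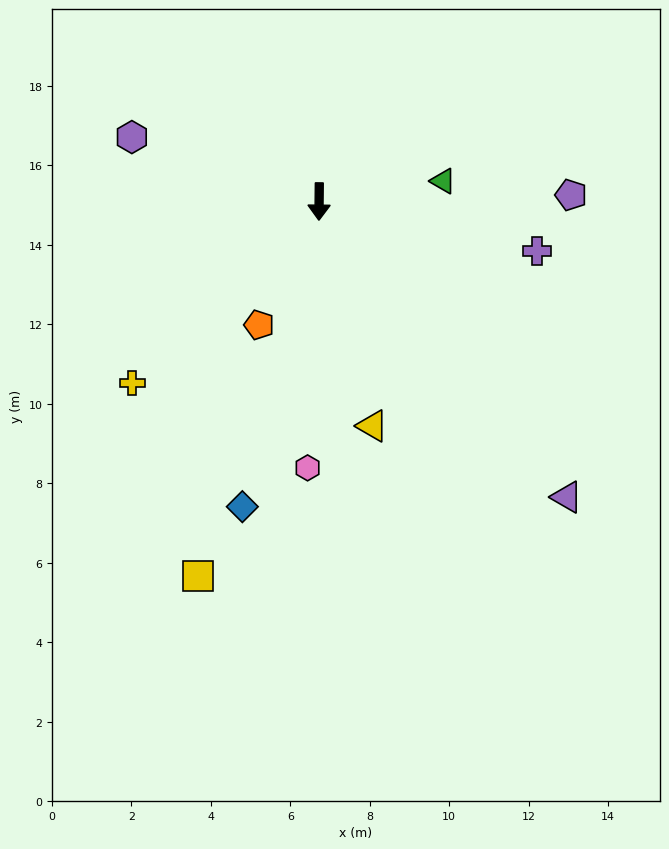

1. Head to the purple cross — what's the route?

turn left 78°, forward 5.6 m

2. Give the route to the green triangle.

turn left 100°, forward 3.2 m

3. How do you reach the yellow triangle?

turn left 14°, forward 5.8 m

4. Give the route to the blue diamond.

turn right 14°, forward 7.9 m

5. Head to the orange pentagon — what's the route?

turn right 25°, forward 3.5 m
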